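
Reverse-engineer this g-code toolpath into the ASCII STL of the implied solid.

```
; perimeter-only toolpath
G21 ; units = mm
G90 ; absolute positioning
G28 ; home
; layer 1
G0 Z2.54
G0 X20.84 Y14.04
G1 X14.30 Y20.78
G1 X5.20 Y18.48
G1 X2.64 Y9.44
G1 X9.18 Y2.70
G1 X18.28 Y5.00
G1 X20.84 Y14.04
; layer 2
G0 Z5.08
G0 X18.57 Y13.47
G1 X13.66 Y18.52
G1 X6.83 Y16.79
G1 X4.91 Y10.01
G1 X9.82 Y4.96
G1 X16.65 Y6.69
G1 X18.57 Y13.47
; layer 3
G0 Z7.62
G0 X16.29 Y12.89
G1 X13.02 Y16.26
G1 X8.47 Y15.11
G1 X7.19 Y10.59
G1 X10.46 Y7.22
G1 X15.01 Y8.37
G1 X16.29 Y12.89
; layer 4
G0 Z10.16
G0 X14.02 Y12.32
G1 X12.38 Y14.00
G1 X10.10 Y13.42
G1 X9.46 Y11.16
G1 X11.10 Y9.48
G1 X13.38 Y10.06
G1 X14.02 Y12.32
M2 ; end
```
solid part
  facet normal 0.0000 0.0000 -1.0000
    outer loop
      vertex 3.56 20.16 0.00
      vertex 14.94 23.04 0.00
      vertex 23.12 14.62 0.00
    endloop
  endfacet
  facet normal 0.0000 0.0000 -1.0000
    outer loop
      vertex 0.36 8.86 0.00
      vertex 3.56 20.16 0.00
      vertex 23.12 14.62 0.00
    endloop
  endfacet
  facet normal 0.0000 0.0000 -1.0000
    outer loop
      vertex 8.54 0.44 0.00
      vertex 0.36 8.86 0.00
      vertex 23.12 14.62 0.00
    endloop
  endfacet
  facet normal 0.0000 0.0000 -1.0000
    outer loop
      vertex 19.92 3.32 0.00
      vertex 8.54 0.44 0.00
      vertex 23.12 14.62 0.00
    endloop
  endfacet
  facet normal 0.5599 0.5439 0.6250
    outer loop
      vertex 23.12 14.62 0.00
      vertex 14.94 23.04 0.00
      vertex 11.74 11.74 12.70
    endloop
  endfacet
  facet normal -0.1915 0.7567 0.6251
    outer loop
      vertex 14.94 23.04 0.00
      vertex 3.56 20.16 0.00
      vertex 11.74 11.74 12.70
    endloop
  endfacet
  facet normal -0.7512 0.2127 0.6249
    outer loop
      vertex 3.56 20.16 0.00
      vertex 0.36 8.86 0.00
      vertex 11.74 11.74 12.70
    endloop
  endfacet
  facet normal -0.5599 -0.5439 0.6250
    outer loop
      vertex 0.36 8.86 0.00
      vertex 8.54 0.44 0.00
      vertex 11.74 11.74 12.70
    endloop
  endfacet
  facet normal 0.1915 -0.7567 0.6251
    outer loop
      vertex 8.54 0.44 0.00
      vertex 19.92 3.32 0.00
      vertex 11.74 11.74 12.70
    endloop
  endfacet
  facet normal 0.7512 -0.2127 0.6249
    outer loop
      vertex 19.92 3.32 0.00
      vertex 23.12 14.62 0.00
      vertex 11.74 11.74 12.70
    endloop
  endfacet
endsolid part

The G0 Z moves step by Δz≈2.54 mm. The G1 loops shrink linearly with z, so the solid tapers from its base footprint up to z≈12.7. Closing with a flat bottom cap and the tapered top and triangulating gives 10 facets — a regular 6-sided pyramid, base circumscribed radius ≈ 11.7 mm, apex at z ≈ 12.7 mm.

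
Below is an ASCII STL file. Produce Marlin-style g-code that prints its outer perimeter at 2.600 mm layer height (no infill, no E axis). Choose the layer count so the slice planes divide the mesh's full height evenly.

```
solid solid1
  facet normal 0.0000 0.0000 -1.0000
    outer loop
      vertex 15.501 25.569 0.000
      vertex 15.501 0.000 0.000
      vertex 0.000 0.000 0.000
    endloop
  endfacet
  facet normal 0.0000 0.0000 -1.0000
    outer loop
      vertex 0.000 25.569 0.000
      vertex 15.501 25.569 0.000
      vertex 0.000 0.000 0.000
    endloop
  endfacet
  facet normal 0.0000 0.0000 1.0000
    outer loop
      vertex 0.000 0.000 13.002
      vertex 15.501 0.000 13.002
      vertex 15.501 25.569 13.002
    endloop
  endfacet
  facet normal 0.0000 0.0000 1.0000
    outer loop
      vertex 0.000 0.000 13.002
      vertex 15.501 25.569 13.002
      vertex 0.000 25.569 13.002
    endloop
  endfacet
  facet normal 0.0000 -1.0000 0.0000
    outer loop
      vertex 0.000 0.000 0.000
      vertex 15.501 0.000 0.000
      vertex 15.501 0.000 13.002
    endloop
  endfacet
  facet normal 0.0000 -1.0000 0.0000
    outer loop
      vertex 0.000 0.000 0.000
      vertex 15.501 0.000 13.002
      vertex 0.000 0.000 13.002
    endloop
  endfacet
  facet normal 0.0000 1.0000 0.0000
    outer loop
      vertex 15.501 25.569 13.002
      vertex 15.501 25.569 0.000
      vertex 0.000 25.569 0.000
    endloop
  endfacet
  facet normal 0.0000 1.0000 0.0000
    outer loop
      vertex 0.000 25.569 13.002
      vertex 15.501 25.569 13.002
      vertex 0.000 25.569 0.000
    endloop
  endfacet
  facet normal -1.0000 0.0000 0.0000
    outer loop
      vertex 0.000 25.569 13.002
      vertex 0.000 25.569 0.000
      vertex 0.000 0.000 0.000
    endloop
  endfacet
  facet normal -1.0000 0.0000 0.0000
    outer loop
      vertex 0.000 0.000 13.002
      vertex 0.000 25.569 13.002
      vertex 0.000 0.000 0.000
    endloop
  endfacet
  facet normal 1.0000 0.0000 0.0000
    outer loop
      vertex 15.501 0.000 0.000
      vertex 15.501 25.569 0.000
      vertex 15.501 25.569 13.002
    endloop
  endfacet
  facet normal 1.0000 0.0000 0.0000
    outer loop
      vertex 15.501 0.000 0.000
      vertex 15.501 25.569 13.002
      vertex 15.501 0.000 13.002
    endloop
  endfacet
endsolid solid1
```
; perimeter-only toolpath
G21 ; units = mm
G90 ; absolute positioning
G28 ; home
; layer 1
G0 Z2.600
G0 X0.000 Y0.000
G1 X15.501 Y0.000
G1 X15.501 Y25.569
G1 X0.000 Y25.569
G1 X0.000 Y0.000
; layer 2
G0 Z5.201
G0 X0.000 Y0.000
G1 X15.501 Y0.000
G1 X15.501 Y25.569
G1 X0.000 Y25.569
G1 X0.000 Y0.000
; layer 3
G0 Z7.801
G0 X0.000 Y0.000
G1 X15.501 Y0.000
G1 X15.501 Y25.569
G1 X0.000 Y25.569
G1 X0.000 Y0.000
; layer 4
G0 Z10.402
G0 X0.000 Y0.000
G1 X15.501 Y0.000
G1 X15.501 Y25.569
G1 X0.000 Y25.569
G1 X0.000 Y0.000
; layer 5
G0 Z13.002
G0 X0.000 Y0.000
G1 X15.501 Y0.000
G1 X15.501 Y25.569
G1 X0.000 Y25.569
G1 X0.000 Y0.000
M2 ; end

The solid is a rectangular box, roughly 15.5 × 25.6 mm footprint and 13 mm tall. Slicing at Δz = 2.600 mm — 5 equal slices spanning the solid's height, so layer i sits at z = i·h/5 — gives 5 non-empty perimeters. Each is a 4-segment closed polygon; G0 lifts to the layer z and rapids to the start vertex, then G1 traces the edges.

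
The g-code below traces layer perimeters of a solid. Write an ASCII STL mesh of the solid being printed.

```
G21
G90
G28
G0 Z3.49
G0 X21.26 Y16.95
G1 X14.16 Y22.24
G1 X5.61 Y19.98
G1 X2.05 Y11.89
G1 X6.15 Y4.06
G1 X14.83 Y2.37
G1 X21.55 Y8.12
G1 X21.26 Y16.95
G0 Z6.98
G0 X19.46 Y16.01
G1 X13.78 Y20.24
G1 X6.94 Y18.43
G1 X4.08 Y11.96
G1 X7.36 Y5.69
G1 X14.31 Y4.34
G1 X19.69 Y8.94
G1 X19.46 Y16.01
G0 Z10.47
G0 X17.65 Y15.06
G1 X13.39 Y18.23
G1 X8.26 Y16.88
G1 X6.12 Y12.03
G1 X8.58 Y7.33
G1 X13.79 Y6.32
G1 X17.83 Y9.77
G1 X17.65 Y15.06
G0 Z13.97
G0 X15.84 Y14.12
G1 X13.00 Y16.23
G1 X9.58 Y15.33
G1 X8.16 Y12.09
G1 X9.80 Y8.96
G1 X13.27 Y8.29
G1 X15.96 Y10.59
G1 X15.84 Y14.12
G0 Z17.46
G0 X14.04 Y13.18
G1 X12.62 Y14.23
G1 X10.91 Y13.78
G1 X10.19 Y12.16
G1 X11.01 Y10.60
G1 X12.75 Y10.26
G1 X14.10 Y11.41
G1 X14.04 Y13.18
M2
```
solid part
  facet normal 0.0000 0.0000 -1.0000
    outer loop
      vertex 4.29 21.53 0.00
      vertex 14.55 24.24 0.00
      vertex 23.07 17.90 0.00
    endloop
  endfacet
  facet normal 0.0000 0.0000 -1.0000
    outer loop
      vertex 0.01 11.82 0.00
      vertex 4.29 21.53 0.00
      vertex 23.07 17.90 0.00
    endloop
  endfacet
  facet normal 0.0000 0.0000 -1.0000
    outer loop
      vertex 4.93 2.42 0.00
      vertex 0.01 11.82 0.00
      vertex 23.07 17.90 0.00
    endloop
  endfacet
  facet normal 0.0000 0.0000 -1.0000
    outer loop
      vertex 15.35 0.40 0.00
      vertex 4.93 2.42 0.00
      vertex 23.07 17.90 0.00
    endloop
  endfacet
  facet normal 0.0000 0.0000 -1.0000
    outer loop
      vertex 23.42 7.30 0.00
      vertex 15.35 0.40 0.00
      vertex 23.07 17.90 0.00
    endloop
  endfacet
  facet normal 0.5283 0.7100 0.4655
    outer loop
      vertex 23.07 17.90 0.00
      vertex 14.55 24.24 0.00
      vertex 12.23 12.23 20.95
    endloop
  endfacet
  facet normal -0.2260 0.8557 0.4655
    outer loop
      vertex 14.55 24.24 0.00
      vertex 4.29 21.53 0.00
      vertex 12.23 12.23 20.95
    endloop
  endfacet
  facet normal -0.8099 0.3570 0.4654
    outer loop
      vertex 4.29 21.53 0.00
      vertex 0.01 11.82 0.00
      vertex 12.23 12.23 20.95
    endloop
  endfacet
  facet normal -0.7842 -0.4104 0.4654
    outer loop
      vertex 0.01 11.82 0.00
      vertex 4.93 2.42 0.00
      vertex 12.23 12.23 20.95
    endloop
  endfacet
  facet normal -0.1684 -0.8689 0.4655
    outer loop
      vertex 4.93 2.42 0.00
      vertex 15.35 0.40 0.00
      vertex 12.23 12.23 20.95
    endloop
  endfacet
  facet normal 0.5752 -0.6727 0.4655
    outer loop
      vertex 15.35 0.40 0.00
      vertex 23.42 7.30 0.00
      vertex 12.23 12.23 20.95
    endloop
  endfacet
  facet normal 0.8845 0.0292 0.4656
    outer loop
      vertex 23.42 7.30 0.00
      vertex 23.07 17.90 0.00
      vertex 12.23 12.23 20.95
    endloop
  endfacet
endsolid part

The G0 Z moves step by Δz≈3.49 mm. The G1 loops shrink linearly with z, so the solid tapers from its base footprint up to z≈20.9. Closing with a flat bottom cap and the tapered top and triangulating gives 12 facets — a regular 7-sided pyramid, base circumscribed radius ≈ 12.2 mm, apex at z ≈ 20.9 mm.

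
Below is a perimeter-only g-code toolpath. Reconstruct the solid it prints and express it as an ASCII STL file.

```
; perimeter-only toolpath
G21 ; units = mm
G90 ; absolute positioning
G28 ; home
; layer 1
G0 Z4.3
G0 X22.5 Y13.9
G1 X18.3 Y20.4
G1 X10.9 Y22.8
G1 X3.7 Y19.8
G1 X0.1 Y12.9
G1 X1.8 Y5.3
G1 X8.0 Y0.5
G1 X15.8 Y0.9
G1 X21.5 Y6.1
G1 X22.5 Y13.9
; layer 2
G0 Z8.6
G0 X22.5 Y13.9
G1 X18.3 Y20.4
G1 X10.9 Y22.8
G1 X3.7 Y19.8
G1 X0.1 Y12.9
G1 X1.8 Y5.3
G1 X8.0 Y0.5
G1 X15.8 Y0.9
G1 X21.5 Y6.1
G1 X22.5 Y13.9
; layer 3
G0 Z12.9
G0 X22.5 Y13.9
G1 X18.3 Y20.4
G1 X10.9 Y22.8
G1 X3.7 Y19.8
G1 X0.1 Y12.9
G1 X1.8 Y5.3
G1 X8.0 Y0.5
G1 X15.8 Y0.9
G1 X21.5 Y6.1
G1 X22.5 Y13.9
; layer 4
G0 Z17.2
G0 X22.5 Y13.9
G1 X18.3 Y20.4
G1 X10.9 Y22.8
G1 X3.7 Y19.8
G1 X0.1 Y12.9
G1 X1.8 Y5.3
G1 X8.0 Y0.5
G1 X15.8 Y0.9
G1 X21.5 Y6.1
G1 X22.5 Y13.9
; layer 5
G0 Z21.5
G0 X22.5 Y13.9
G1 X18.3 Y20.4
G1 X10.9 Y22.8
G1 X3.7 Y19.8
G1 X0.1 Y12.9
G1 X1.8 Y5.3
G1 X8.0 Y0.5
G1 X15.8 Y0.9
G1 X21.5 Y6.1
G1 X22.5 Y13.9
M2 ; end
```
solid part
  facet normal 0.0000 0.0000 -1.0000
    outer loop
      vertex 10.9 22.8 0.0
      vertex 18.3 20.4 0.0
      vertex 22.5 13.9 0.0
    endloop
  endfacet
  facet normal 0.0000 0.0000 -1.0000
    outer loop
      vertex 3.7 19.8 0.0
      vertex 10.9 22.8 0.0
      vertex 22.5 13.9 0.0
    endloop
  endfacet
  facet normal 0.0000 0.0000 -1.0000
    outer loop
      vertex 0.1 12.9 0.0
      vertex 3.7 19.8 0.0
      vertex 22.5 13.9 0.0
    endloop
  endfacet
  facet normal 0.0000 0.0000 -1.0000
    outer loop
      vertex 1.8 5.3 0.0
      vertex 0.1 12.9 0.0
      vertex 22.5 13.9 0.0
    endloop
  endfacet
  facet normal 0.0000 0.0000 -1.0000
    outer loop
      vertex 8.0 0.5 0.0
      vertex 1.8 5.3 0.0
      vertex 22.5 13.9 0.0
    endloop
  endfacet
  facet normal 0.0000 0.0000 -1.0000
    outer loop
      vertex 15.8 0.9 0.0
      vertex 8.0 0.5 0.0
      vertex 22.5 13.9 0.0
    endloop
  endfacet
  facet normal 0.0000 0.0000 -1.0000
    outer loop
      vertex 21.5 6.1 0.0
      vertex 15.8 0.9 0.0
      vertex 22.5 13.9 0.0
    endloop
  endfacet
  facet normal 0.0000 0.0000 1.0000
    outer loop
      vertex 22.5 13.9 21.5
      vertex 18.3 20.4 21.5
      vertex 10.9 22.8 21.5
    endloop
  endfacet
  facet normal 0.0000 0.0000 1.0000
    outer loop
      vertex 22.5 13.9 21.5
      vertex 10.9 22.8 21.5
      vertex 3.7 19.8 21.5
    endloop
  endfacet
  facet normal 0.0000 0.0000 1.0000
    outer loop
      vertex 22.5 13.9 21.5
      vertex 3.7 19.8 21.5
      vertex 0.1 12.9 21.5
    endloop
  endfacet
  facet normal 0.0000 0.0000 1.0000
    outer loop
      vertex 22.5 13.9 21.5
      vertex 0.1 12.9 21.5
      vertex 1.8 5.3 21.5
    endloop
  endfacet
  facet normal 0.0000 0.0000 1.0000
    outer loop
      vertex 22.5 13.9 21.5
      vertex 1.8 5.3 21.5
      vertex 8.0 0.5 21.5
    endloop
  endfacet
  facet normal 0.0000 0.0000 1.0000
    outer loop
      vertex 22.5 13.9 21.5
      vertex 8.0 0.5 21.5
      vertex 15.8 0.9 21.5
    endloop
  endfacet
  facet normal 0.0000 0.0000 1.0000
    outer loop
      vertex 22.5 13.9 21.5
      vertex 15.8 0.9 21.5
      vertex 21.5 6.1 21.5
    endloop
  endfacet
  facet normal 0.8399 0.5427 0.0000
    outer loop
      vertex 22.5 13.9 0.0
      vertex 18.3 20.4 0.0
      vertex 18.3 20.4 21.5
    endloop
  endfacet
  facet normal 0.8399 0.5427 0.0000
    outer loop
      vertex 22.5 13.9 0.0
      vertex 18.3 20.4 21.5
      vertex 22.5 13.9 21.5
    endloop
  endfacet
  facet normal 0.3085 0.9512 0.0000
    outer loop
      vertex 18.3 20.4 0.0
      vertex 10.9 22.8 0.0
      vertex 10.9 22.8 21.5
    endloop
  endfacet
  facet normal 0.3085 0.9512 0.0000
    outer loop
      vertex 18.3 20.4 0.0
      vertex 10.9 22.8 21.5
      vertex 18.3 20.4 21.5
    endloop
  endfacet
  facet normal -0.3846 0.9231 0.0000
    outer loop
      vertex 10.9 22.8 0.0
      vertex 3.7 19.8 0.0
      vertex 3.7 19.8 21.5
    endloop
  endfacet
  facet normal -0.3846 0.9231 0.0000
    outer loop
      vertex 10.9 22.8 0.0
      vertex 3.7 19.8 21.5
      vertex 10.9 22.8 21.5
    endloop
  endfacet
  facet normal -0.8866 0.4626 0.0000
    outer loop
      vertex 3.7 19.8 0.0
      vertex 0.1 12.9 0.0
      vertex 0.1 12.9 21.5
    endloop
  endfacet
  facet normal -0.8866 0.4626 0.0000
    outer loop
      vertex 3.7 19.8 0.0
      vertex 0.1 12.9 21.5
      vertex 3.7 19.8 21.5
    endloop
  endfacet
  facet normal -0.9759 -0.2183 0.0000
    outer loop
      vertex 0.1 12.9 0.0
      vertex 1.8 5.3 0.0
      vertex 1.8 5.3 21.5
    endloop
  endfacet
  facet normal -0.9759 -0.2183 0.0000
    outer loop
      vertex 0.1 12.9 0.0
      vertex 1.8 5.3 21.5
      vertex 0.1 12.9 21.5
    endloop
  endfacet
  facet normal -0.6122 -0.7907 0.0000
    outer loop
      vertex 1.8 5.3 0.0
      vertex 8.0 0.5 0.0
      vertex 8.0 0.5 21.5
    endloop
  endfacet
  facet normal -0.6122 -0.7907 0.0000
    outer loop
      vertex 1.8 5.3 0.0
      vertex 8.0 0.5 21.5
      vertex 1.8 5.3 21.5
    endloop
  endfacet
  facet normal 0.0512 -0.9987 0.0000
    outer loop
      vertex 8.0 0.5 0.0
      vertex 15.8 0.9 0.0
      vertex 15.8 0.9 21.5
    endloop
  endfacet
  facet normal 0.0512 -0.9987 0.0000
    outer loop
      vertex 8.0 0.5 0.0
      vertex 15.8 0.9 21.5
      vertex 8.0 0.5 21.5
    endloop
  endfacet
  facet normal 0.6740 -0.7388 0.0000
    outer loop
      vertex 15.8 0.9 0.0
      vertex 21.5 6.1 0.0
      vertex 21.5 6.1 21.5
    endloop
  endfacet
  facet normal 0.6740 -0.7388 0.0000
    outer loop
      vertex 15.8 0.9 0.0
      vertex 21.5 6.1 21.5
      vertex 15.8 0.9 21.5
    endloop
  endfacet
  facet normal 0.9919 -0.1272 0.0000
    outer loop
      vertex 21.5 6.1 0.0
      vertex 22.5 13.9 0.0
      vertex 22.5 13.9 21.5
    endloop
  endfacet
  facet normal 0.9919 -0.1272 0.0000
    outer loop
      vertex 21.5 6.1 0.0
      vertex 22.5 13.9 21.5
      vertex 21.5 6.1 21.5
    endloop
  endfacet
endsolid part

The G0 Z moves step by Δz≈4.3 mm. Every layer's G1 loop is the same polygon, so the solid is a straight extrusion of it from z=0 to z≈21.5. Closing with flat bottom and top caps and triangulating gives 32 facets — a regular 9-sided prism (a cylinder approximated with 9 flat sides), circumscribed radius ≈ 11.4 mm, height ≈ 21.5 mm.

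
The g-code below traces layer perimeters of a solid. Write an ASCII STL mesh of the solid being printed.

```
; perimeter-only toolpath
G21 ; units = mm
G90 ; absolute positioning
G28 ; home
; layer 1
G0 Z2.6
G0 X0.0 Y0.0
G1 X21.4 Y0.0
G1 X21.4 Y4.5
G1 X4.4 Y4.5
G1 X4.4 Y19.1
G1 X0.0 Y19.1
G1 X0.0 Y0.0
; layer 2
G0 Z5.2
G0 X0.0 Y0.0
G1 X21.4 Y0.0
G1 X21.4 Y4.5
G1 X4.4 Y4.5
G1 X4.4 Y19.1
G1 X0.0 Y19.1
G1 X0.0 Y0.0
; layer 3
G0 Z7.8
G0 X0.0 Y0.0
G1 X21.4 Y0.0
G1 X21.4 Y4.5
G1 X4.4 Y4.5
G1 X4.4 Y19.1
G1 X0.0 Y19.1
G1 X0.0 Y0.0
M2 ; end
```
solid part
  facet normal 0.0000 0.0000 -1.0000
    outer loop
      vertex 21.4 4.5 0.0
      vertex 21.4 0.0 0.0
      vertex 0.0 0.0 0.0
    endloop
  endfacet
  facet normal 0.0000 0.0000 -1.0000
    outer loop
      vertex 4.4 4.5 0.0
      vertex 21.4 4.5 0.0
      vertex 0.0 0.0 0.0
    endloop
  endfacet
  facet normal 0.0000 0.0000 -1.0000
    outer loop
      vertex 4.4 19.1 0.0
      vertex 4.4 4.5 0.0
      vertex 0.0 0.0 0.0
    endloop
  endfacet
  facet normal 0.0000 0.0000 -1.0000
    outer loop
      vertex 0.0 19.1 0.0
      vertex 4.4 19.1 0.0
      vertex 0.0 0.0 0.0
    endloop
  endfacet
  facet normal 0.0000 0.0000 1.0000
    outer loop
      vertex 0.0 0.0 7.8
      vertex 21.4 0.0 7.8
      vertex 21.4 4.5 7.8
    endloop
  endfacet
  facet normal 0.0000 0.0000 1.0000
    outer loop
      vertex 0.0 0.0 7.8
      vertex 21.4 4.5 7.8
      vertex 4.4 4.5 7.8
    endloop
  endfacet
  facet normal 0.0000 0.0000 1.0000
    outer loop
      vertex 0.0 0.0 7.8
      vertex 4.4 4.5 7.8
      vertex 4.4 19.1 7.8
    endloop
  endfacet
  facet normal 0.0000 0.0000 1.0000
    outer loop
      vertex 0.0 0.0 7.8
      vertex 4.4 19.1 7.8
      vertex 0.0 19.1 7.8
    endloop
  endfacet
  facet normal 0.0000 -1.0000 0.0000
    outer loop
      vertex 0.0 0.0 0.0
      vertex 21.4 0.0 0.0
      vertex 21.4 0.0 7.8
    endloop
  endfacet
  facet normal 0.0000 -1.0000 0.0000
    outer loop
      vertex 0.0 0.0 0.0
      vertex 21.4 0.0 7.8
      vertex 0.0 0.0 7.8
    endloop
  endfacet
  facet normal 1.0000 0.0000 0.0000
    outer loop
      vertex 21.4 0.0 0.0
      vertex 21.4 4.5 0.0
      vertex 21.4 4.5 7.8
    endloop
  endfacet
  facet normal 1.0000 0.0000 0.0000
    outer loop
      vertex 21.4 0.0 0.0
      vertex 21.4 4.5 7.8
      vertex 21.4 0.0 7.8
    endloop
  endfacet
  facet normal 0.0000 1.0000 0.0000
    outer loop
      vertex 21.4 4.5 0.0
      vertex 4.4 4.5 0.0
      vertex 4.4 4.5 7.8
    endloop
  endfacet
  facet normal 0.0000 1.0000 0.0000
    outer loop
      vertex 21.4 4.5 0.0
      vertex 4.4 4.5 7.8
      vertex 21.4 4.5 7.8
    endloop
  endfacet
  facet normal 1.0000 0.0000 0.0000
    outer loop
      vertex 4.4 4.5 0.0
      vertex 4.4 19.1 0.0
      vertex 4.4 19.1 7.8
    endloop
  endfacet
  facet normal 1.0000 0.0000 0.0000
    outer loop
      vertex 4.4 4.5 0.0
      vertex 4.4 19.1 7.8
      vertex 4.4 4.5 7.8
    endloop
  endfacet
  facet normal 0.0000 1.0000 0.0000
    outer loop
      vertex 4.4 19.1 0.0
      vertex 0.0 19.1 0.0
      vertex 0.0 19.1 7.8
    endloop
  endfacet
  facet normal 0.0000 1.0000 0.0000
    outer loop
      vertex 4.4 19.1 0.0
      vertex 0.0 19.1 7.8
      vertex 4.4 19.1 7.8
    endloop
  endfacet
  facet normal -1.0000 0.0000 0.0000
    outer loop
      vertex 0.0 19.1 0.0
      vertex 0.0 0.0 0.0
      vertex 0.0 0.0 7.8
    endloop
  endfacet
  facet normal -1.0000 0.0000 0.0000
    outer loop
      vertex 0.0 19.1 0.0
      vertex 0.0 0.0 7.8
      vertex 0.0 19.1 7.8
    endloop
  endfacet
endsolid part

The G0 Z moves step by Δz≈2.6 mm. Every layer's G1 loop is the same polygon, so the solid is a straight extrusion of it from z=0 to z≈7.8. Closing with flat bottom and top caps and triangulating gives 20 facets — an L-shaped prism: outer 21.4 × 19.1 mm, arm thicknesses ≈ 4.5 mm (horizontal) and 4.4 mm (vertical), extruded 7.8 mm in z.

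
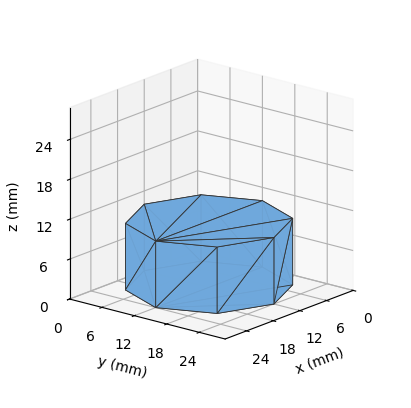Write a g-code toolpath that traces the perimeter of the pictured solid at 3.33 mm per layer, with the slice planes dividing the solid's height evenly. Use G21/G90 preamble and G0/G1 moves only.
Reading the render: the shape is a regular 8-sided prism (a cylinder approximated with 8 flat sides), circumscribed radius ≈ 12 mm, height ≈ 10 mm (dimensions read to the nearest mm from the axis ticks). For the g-code, the solid's height is divided into equal slices at the stated Δz and each level perimeter traced with G1 moves after a G0 lift.

; perimeter-only toolpath
G21 ; units = mm
G90 ; absolute positioning
G28 ; home
; layer 1
G0 Z3.33
G0 X24.00 Y12.00
G1 X20.49 Y20.49
G1 X12.00 Y24.00
G1 X3.51 Y20.49
G1 X0.00 Y12.00
G1 X3.51 Y3.51
G1 X12.00 Y0.00
G1 X20.49 Y3.51
G1 X24.00 Y12.00
; layer 2
G0 Z6.67
G0 X24.00 Y12.00
G1 X20.49 Y20.49
G1 X12.00 Y24.00
G1 X3.51 Y20.49
G1 X0.00 Y12.00
G1 X3.51 Y3.51
G1 X12.00 Y0.00
G1 X20.49 Y3.51
G1 X24.00 Y12.00
; layer 3
G0 Z10.00
G0 X24.00 Y12.00
G1 X20.49 Y20.49
G1 X12.00 Y24.00
G1 X3.51 Y20.49
G1 X0.00 Y12.00
G1 X3.51 Y3.51
G1 X12.00 Y0.00
G1 X20.49 Y3.51
G1 X24.00 Y12.00
M2 ; end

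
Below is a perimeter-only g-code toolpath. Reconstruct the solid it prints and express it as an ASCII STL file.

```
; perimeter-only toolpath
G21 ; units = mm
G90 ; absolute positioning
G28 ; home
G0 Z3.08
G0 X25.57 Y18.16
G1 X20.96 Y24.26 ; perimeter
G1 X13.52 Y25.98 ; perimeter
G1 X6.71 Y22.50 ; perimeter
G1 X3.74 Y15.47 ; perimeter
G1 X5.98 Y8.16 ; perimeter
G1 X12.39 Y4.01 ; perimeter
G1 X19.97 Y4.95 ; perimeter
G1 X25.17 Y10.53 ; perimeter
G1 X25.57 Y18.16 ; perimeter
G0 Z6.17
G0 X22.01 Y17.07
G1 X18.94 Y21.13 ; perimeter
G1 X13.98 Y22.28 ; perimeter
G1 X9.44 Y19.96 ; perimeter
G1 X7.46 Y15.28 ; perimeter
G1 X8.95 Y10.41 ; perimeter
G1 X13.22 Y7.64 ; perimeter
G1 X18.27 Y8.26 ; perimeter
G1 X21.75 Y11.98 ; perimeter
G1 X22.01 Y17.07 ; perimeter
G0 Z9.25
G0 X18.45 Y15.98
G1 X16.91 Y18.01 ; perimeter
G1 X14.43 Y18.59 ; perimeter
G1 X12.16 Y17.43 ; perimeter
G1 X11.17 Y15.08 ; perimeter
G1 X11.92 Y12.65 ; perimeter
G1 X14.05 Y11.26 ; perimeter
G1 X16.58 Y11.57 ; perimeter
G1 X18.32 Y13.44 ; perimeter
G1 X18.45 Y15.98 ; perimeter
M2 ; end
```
solid part
  facet normal 0.0000 0.0000 -1.0000
    outer loop
      vertex 13.06 29.67 0.00
      vertex 22.99 27.38 0.00
      vertex 29.13 19.25 0.00
    endloop
  endfacet
  facet normal 0.0000 0.0000 -1.0000
    outer loop
      vertex 3.99 25.04 0.00
      vertex 13.06 29.67 0.00
      vertex 29.13 19.25 0.00
    endloop
  endfacet
  facet normal 0.0000 0.0000 -1.0000
    outer loop
      vertex 0.02 15.66 0.00
      vertex 3.99 25.04 0.00
      vertex 29.13 19.25 0.00
    endloop
  endfacet
  facet normal 0.0000 0.0000 -1.0000
    outer loop
      vertex 3.01 5.92 0.00
      vertex 0.02 15.66 0.00
      vertex 29.13 19.25 0.00
    endloop
  endfacet
  facet normal 0.0000 0.0000 -1.0000
    outer loop
      vertex 11.55 0.38 0.00
      vertex 3.01 5.92 0.00
      vertex 29.13 19.25 0.00
    endloop
  endfacet
  facet normal 0.0000 0.0000 -1.0000
    outer loop
      vertex 21.66 1.63 0.00
      vertex 11.55 0.38 0.00
      vertex 29.13 19.25 0.00
    endloop
  endfacet
  facet normal 0.0000 0.0000 -1.0000
    outer loop
      vertex 28.60 9.08 0.00
      vertex 21.66 1.63 0.00
      vertex 29.13 19.25 0.00
    endloop
  endfacet
  facet normal 0.5278 0.3986 0.7500
    outer loop
      vertex 29.13 19.25 0.00
      vertex 22.99 27.38 0.00
      vertex 14.89 14.89 12.34
    endloop
  endfacet
  facet normal 0.1486 0.6446 0.7500
    outer loop
      vertex 22.99 27.38 0.00
      vertex 13.06 29.67 0.00
      vertex 14.89 14.89 12.34
    endloop
  endfacet
  facet normal -0.3007 0.5890 0.7501
    outer loop
      vertex 13.06 29.67 0.00
      vertex 3.99 25.04 0.00
      vertex 14.89 14.89 12.34
    endloop
  endfacet
  facet normal -0.6091 0.2578 0.7500
    outer loop
      vertex 3.99 25.04 0.00
      vertex 0.02 15.66 0.00
      vertex 14.89 14.89 12.34
    endloop
  endfacet
  facet normal -0.6324 -0.1941 0.7499
    outer loop
      vertex 0.02 15.66 0.00
      vertex 3.01 5.92 0.00
      vertex 14.89 14.89 12.34
    endloop
  endfacet
  facet normal -0.3600 -0.5549 0.7500
    outer loop
      vertex 3.01 5.92 0.00
      vertex 11.55 0.38 0.00
      vertex 14.89 14.89 12.34
    endloop
  endfacet
  facet normal 0.0812 -0.6565 0.7500
    outer loop
      vertex 11.55 0.38 0.00
      vertex 21.66 1.63 0.00
      vertex 14.89 14.89 12.34
    endloop
  endfacet
  facet normal 0.4840 -0.4509 0.7500
    outer loop
      vertex 21.66 1.63 0.00
      vertex 28.60 9.08 0.00
      vertex 14.89 14.89 12.34
    endloop
  endfacet
  facet normal 0.6605 -0.0344 0.7500
    outer loop
      vertex 28.60 9.08 0.00
      vertex 29.13 19.25 0.00
      vertex 14.89 14.89 12.34
    endloop
  endfacet
endsolid part

The G0 Z moves step by Δz≈3.08 mm. The G1 loops shrink linearly with z, so the solid tapers from its base footprint up to z≈12.3. Closing with a flat bottom cap and the tapered top and triangulating gives 16 facets — a regular 9-sided pyramid, base circumscribed radius ≈ 14.9 mm, apex at z ≈ 12.3 mm.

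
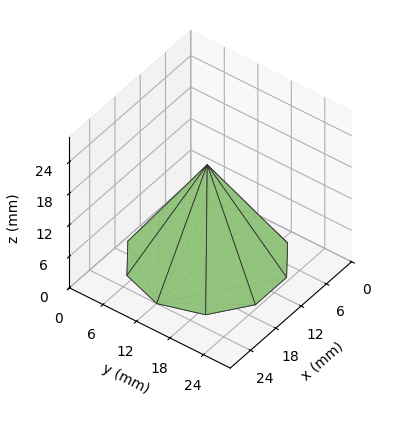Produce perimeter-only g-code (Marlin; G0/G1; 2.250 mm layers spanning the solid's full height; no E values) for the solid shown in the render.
Reading the render: the shape is a regular 10-sided pyramid, base circumscribed radius ≈ 12 mm, apex at z ≈ 18 mm (dimensions read to the nearest mm from the axis ticks). For the g-code, the solid's height is divided into equal slices at the stated Δz and each level perimeter traced with G1 moves after a G0 lift.

; perimeter-only toolpath
G21 ; units = mm
G90 ; absolute positioning
G28 ; home
; layer 1
G0 Z2.250
G0 X22.500 Y12.000
G1 X20.494 Y18.171
G1 X15.245 Y21.986
G1 X8.755 Y21.986
G1 X3.505 Y18.171
G1 X1.500 Y12.000
G1 X3.505 Y5.829
G1 X8.755 Y2.014
G1 X15.245 Y2.014
G1 X20.494 Y5.829
G1 X22.500 Y12.000
; layer 2
G0 Z4.500
G0 X21.000 Y12.000
G1 X19.281 Y17.290
G1 X14.781 Y20.560
G1 X9.219 Y20.560
G1 X4.719 Y17.290
G1 X3.000 Y12.000
G1 X4.719 Y6.710
G1 X9.219 Y3.440
G1 X14.781 Y3.440
G1 X19.281 Y6.710
G1 X21.000 Y12.000
; layer 3
G0 Z6.750
G0 X19.500 Y12.000
G1 X18.067 Y16.408
G1 X14.318 Y19.133
G1 X9.683 Y19.133
G1 X5.933 Y16.408
G1 X4.500 Y12.000
G1 X5.933 Y7.592
G1 X9.683 Y4.867
G1 X14.318 Y4.867
G1 X18.067 Y7.592
G1 X19.500 Y12.000
; layer 4
G0 Z9.000
G0 X18.000 Y12.000
G1 X16.854 Y15.527
G1 X13.854 Y17.706
G1 X10.146 Y17.706
G1 X7.146 Y15.527
G1 X6.000 Y12.000
G1 X7.146 Y8.473
G1 X10.146 Y6.293
G1 X13.854 Y6.293
G1 X16.854 Y8.473
G1 X18.000 Y12.000
; layer 5
G0 Z11.250
G0 X16.500 Y12.000
G1 X15.640 Y14.645
G1 X13.390 Y16.280
G1 X10.610 Y16.280
G1 X8.360 Y14.645
G1 X7.500 Y12.000
G1 X8.360 Y9.355
G1 X10.610 Y7.720
G1 X13.390 Y7.720
G1 X15.640 Y9.355
G1 X16.500 Y12.000
; layer 6
G0 Z13.500
G0 X15.000 Y12.000
G1 X14.427 Y13.763
G1 X12.927 Y14.853
G1 X11.073 Y14.853
G1 X9.573 Y13.763
G1 X9.000 Y12.000
G1 X9.573 Y10.237
G1 X11.073 Y9.147
G1 X12.927 Y9.147
G1 X14.427 Y10.237
G1 X15.000 Y12.000
; layer 7
G0 Z15.750
G0 X13.500 Y12.000
G1 X13.213 Y12.882
G1 X12.463 Y13.427
G1 X11.537 Y13.427
G1 X10.787 Y12.882
G1 X10.500 Y12.000
G1 X10.787 Y11.118
G1 X11.537 Y10.573
G1 X12.463 Y10.573
G1 X13.213 Y11.118
G1 X13.500 Y12.000
M2 ; end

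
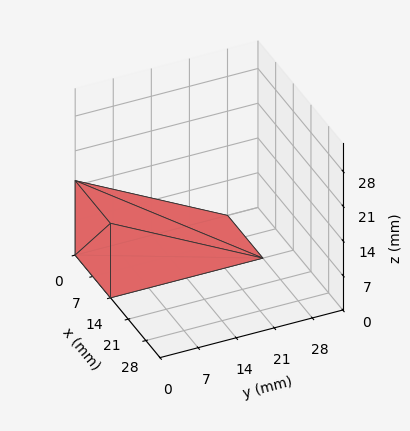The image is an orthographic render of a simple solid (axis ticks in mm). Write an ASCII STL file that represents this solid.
Reading the render: the shape is a wedge (ramp): 14 × 28 mm base, rising to 15 mm along the y=0 edge and sloping linearly to z=0 at y=28 (dimensions read to the nearest mm from the axis ticks). For the STL, each face is triangulated and given an outward normal.

solid part
  facet normal 0.0000 0.0000 -1.0000
    outer loop
      vertex 14.00 28.00 0.00
      vertex 14.00 0.00 0.00
      vertex 0.00 0.00 0.00
    endloop
  endfacet
  facet normal 0.0000 0.0000 -1.0000
    outer loop
      vertex 0.00 28.00 0.00
      vertex 14.00 28.00 0.00
      vertex 0.00 0.00 0.00
    endloop
  endfacet
  facet normal 0.0000 -1.0000 0.0000
    outer loop
      vertex 0.00 0.00 0.00
      vertex 14.00 0.00 0.00
      vertex 14.00 0.00 15.00
    endloop
  endfacet
  facet normal 0.0000 -1.0000 0.0000
    outer loop
      vertex 0.00 0.00 0.00
      vertex 14.00 0.00 15.00
      vertex 0.00 0.00 15.00
    endloop
  endfacet
  facet normal 0.0000 0.4722 0.8815
    outer loop
      vertex 0.00 0.00 15.00
      vertex 14.00 0.00 15.00
      vertex 14.00 28.00 0.00
    endloop
  endfacet
  facet normal 0.0000 0.4722 0.8815
    outer loop
      vertex 0.00 0.00 15.00
      vertex 14.00 28.00 0.00
      vertex 0.00 28.00 0.00
    endloop
  endfacet
  facet normal -1.0000 0.0000 0.0000
    outer loop
      vertex 0.00 0.00 15.00
      vertex 0.00 28.00 0.00
      vertex 0.00 0.00 0.00
    endloop
  endfacet
  facet normal 1.0000 0.0000 0.0000
    outer loop
      vertex 14.00 0.00 0.00
      vertex 14.00 28.00 0.00
      vertex 14.00 0.00 15.00
    endloop
  endfacet
endsolid part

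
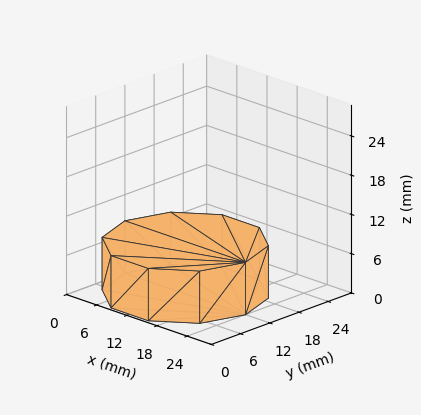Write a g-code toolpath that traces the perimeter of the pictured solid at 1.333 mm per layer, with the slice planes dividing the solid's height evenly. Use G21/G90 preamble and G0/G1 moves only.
Reading the render: the shape is a regular 10-sided prism (a cylinder approximated with 10 flat sides), circumscribed radius ≈ 12 mm, height ≈ 8 mm (dimensions read to the nearest mm from the axis ticks). For the g-code, the solid's height is divided into equal slices at the stated Δz and each level perimeter traced with G1 moves after a G0 lift.

; perimeter-only toolpath
G21 ; units = mm
G90 ; absolute positioning
G28 ; home
; layer 1
G0 Z1.333
G0 X24.000 Y12.000
G1 X21.708 Y19.053
G1 X15.708 Y23.413
G1 X8.292 Y23.413
G1 X2.292 Y19.053
G1 X0.000 Y12.000
G1 X2.292 Y4.947
G1 X8.292 Y0.587
G1 X15.708 Y0.587
G1 X21.708 Y4.947
G1 X24.000 Y12.000
; layer 2
G0 Z2.667
G0 X24.000 Y12.000
G1 X21.708 Y19.053
G1 X15.708 Y23.413
G1 X8.292 Y23.413
G1 X2.292 Y19.053
G1 X0.000 Y12.000
G1 X2.292 Y4.947
G1 X8.292 Y0.587
G1 X15.708 Y0.587
G1 X21.708 Y4.947
G1 X24.000 Y12.000
; layer 3
G0 Z4.000
G0 X24.000 Y12.000
G1 X21.708 Y19.053
G1 X15.708 Y23.413
G1 X8.292 Y23.413
G1 X2.292 Y19.053
G1 X0.000 Y12.000
G1 X2.292 Y4.947
G1 X8.292 Y0.587
G1 X15.708 Y0.587
G1 X21.708 Y4.947
G1 X24.000 Y12.000
; layer 4
G0 Z5.333
G0 X24.000 Y12.000
G1 X21.708 Y19.053
G1 X15.708 Y23.413
G1 X8.292 Y23.413
G1 X2.292 Y19.053
G1 X0.000 Y12.000
G1 X2.292 Y4.947
G1 X8.292 Y0.587
G1 X15.708 Y0.587
G1 X21.708 Y4.947
G1 X24.000 Y12.000
; layer 5
G0 Z6.667
G0 X24.000 Y12.000
G1 X21.708 Y19.053
G1 X15.708 Y23.413
G1 X8.292 Y23.413
G1 X2.292 Y19.053
G1 X0.000 Y12.000
G1 X2.292 Y4.947
G1 X8.292 Y0.587
G1 X15.708 Y0.587
G1 X21.708 Y4.947
G1 X24.000 Y12.000
; layer 6
G0 Z8.000
G0 X24.000 Y12.000
G1 X21.708 Y19.053
G1 X15.708 Y23.413
G1 X8.292 Y23.413
G1 X2.292 Y19.053
G1 X0.000 Y12.000
G1 X2.292 Y4.947
G1 X8.292 Y0.587
G1 X15.708 Y0.587
G1 X21.708 Y4.947
G1 X24.000 Y12.000
M2 ; end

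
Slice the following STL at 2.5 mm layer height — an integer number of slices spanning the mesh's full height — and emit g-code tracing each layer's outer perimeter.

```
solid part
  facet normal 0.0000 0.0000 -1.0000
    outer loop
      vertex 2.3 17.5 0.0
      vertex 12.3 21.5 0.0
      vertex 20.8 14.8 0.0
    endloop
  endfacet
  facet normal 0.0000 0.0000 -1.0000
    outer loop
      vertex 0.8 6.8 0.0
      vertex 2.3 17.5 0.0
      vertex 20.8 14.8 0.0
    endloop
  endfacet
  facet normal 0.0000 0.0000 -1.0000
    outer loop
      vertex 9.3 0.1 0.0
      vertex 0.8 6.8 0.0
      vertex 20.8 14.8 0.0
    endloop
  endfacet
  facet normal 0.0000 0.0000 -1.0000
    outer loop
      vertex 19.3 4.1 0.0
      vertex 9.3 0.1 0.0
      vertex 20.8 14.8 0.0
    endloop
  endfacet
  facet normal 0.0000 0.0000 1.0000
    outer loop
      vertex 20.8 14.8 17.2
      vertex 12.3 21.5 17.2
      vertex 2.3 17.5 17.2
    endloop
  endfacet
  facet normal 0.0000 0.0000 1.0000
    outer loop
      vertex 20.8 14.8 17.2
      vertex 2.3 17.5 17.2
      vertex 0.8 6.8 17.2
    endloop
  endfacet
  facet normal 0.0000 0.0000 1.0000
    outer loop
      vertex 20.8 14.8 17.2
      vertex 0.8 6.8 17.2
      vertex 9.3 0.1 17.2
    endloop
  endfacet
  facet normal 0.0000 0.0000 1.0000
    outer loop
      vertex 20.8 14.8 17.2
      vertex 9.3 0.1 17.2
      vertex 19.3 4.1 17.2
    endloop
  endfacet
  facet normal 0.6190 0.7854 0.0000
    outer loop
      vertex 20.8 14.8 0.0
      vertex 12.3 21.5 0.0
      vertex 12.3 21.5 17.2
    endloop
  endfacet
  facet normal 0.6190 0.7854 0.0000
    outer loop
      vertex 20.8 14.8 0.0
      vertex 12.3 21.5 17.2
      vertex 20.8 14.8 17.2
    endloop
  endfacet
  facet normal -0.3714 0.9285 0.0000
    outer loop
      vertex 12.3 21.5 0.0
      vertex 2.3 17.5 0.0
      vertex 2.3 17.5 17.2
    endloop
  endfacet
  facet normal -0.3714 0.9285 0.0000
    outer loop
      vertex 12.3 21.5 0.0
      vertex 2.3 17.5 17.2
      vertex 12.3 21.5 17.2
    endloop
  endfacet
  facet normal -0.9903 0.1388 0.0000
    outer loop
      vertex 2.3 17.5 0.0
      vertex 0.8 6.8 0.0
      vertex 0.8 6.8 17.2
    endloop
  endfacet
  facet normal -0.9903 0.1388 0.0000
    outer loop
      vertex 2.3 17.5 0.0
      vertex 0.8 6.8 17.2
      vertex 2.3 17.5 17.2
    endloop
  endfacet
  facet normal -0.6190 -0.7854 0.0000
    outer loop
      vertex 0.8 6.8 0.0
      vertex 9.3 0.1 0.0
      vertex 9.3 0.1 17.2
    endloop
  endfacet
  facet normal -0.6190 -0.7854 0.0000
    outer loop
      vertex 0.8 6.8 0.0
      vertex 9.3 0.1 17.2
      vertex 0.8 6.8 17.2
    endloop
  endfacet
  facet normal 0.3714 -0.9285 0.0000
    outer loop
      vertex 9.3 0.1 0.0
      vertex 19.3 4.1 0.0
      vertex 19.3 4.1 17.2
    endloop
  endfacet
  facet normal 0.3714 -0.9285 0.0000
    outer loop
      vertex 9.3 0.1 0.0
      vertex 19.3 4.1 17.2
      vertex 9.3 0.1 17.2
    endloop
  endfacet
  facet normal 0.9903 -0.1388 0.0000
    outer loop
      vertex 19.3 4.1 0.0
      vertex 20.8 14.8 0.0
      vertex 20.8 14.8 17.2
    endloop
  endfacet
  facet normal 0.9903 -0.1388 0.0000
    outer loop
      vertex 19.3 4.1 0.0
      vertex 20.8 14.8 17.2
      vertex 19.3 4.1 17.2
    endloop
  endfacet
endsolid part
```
; perimeter-only toolpath
G21 ; units = mm
G90 ; absolute positioning
G28 ; home
; layer 1
G0 Z2.5
G0 X20.8 Y14.8
G1 X12.3 Y21.5
G1 X2.3 Y17.5
G1 X0.8 Y6.8
G1 X9.3 Y0.1
G1 X19.3 Y4.1
G1 X20.8 Y14.8
; layer 2
G0 Z4.9
G0 X20.8 Y14.8
G1 X12.3 Y21.5
G1 X2.3 Y17.5
G1 X0.8 Y6.8
G1 X9.3 Y0.1
G1 X19.3 Y4.1
G1 X20.8 Y14.8
; layer 3
G0 Z7.4
G0 X20.8 Y14.8
G1 X12.3 Y21.5
G1 X2.3 Y17.5
G1 X0.8 Y6.8
G1 X9.3 Y0.1
G1 X19.3 Y4.1
G1 X20.8 Y14.8
; layer 4
G0 Z9.8
G0 X20.8 Y14.8
G1 X12.3 Y21.5
G1 X2.3 Y17.5
G1 X0.8 Y6.8
G1 X9.3 Y0.1
G1 X19.3 Y4.1
G1 X20.8 Y14.8
; layer 5
G0 Z12.3
G0 X20.8 Y14.8
G1 X12.3 Y21.5
G1 X2.3 Y17.5
G1 X0.8 Y6.8
G1 X9.3 Y0.1
G1 X19.3 Y4.1
G1 X20.8 Y14.8
; layer 6
G0 Z14.7
G0 X20.8 Y14.8
G1 X12.3 Y21.5
G1 X2.3 Y17.5
G1 X0.8 Y6.8
G1 X9.3 Y0.1
G1 X19.3 Y4.1
G1 X20.8 Y14.8
; layer 7
G0 Z17.2
G0 X20.8 Y14.8
G1 X12.3 Y21.5
G1 X2.3 Y17.5
G1 X0.8 Y6.8
G1 X9.3 Y0.1
G1 X19.3 Y4.1
G1 X20.8 Y14.8
M2 ; end

The solid is a regular 6-sided prism (a cylinder approximated with 6 flat sides), circumscribed radius ≈ 10.8 mm, height ≈ 17.2 mm. Slicing at Δz = 2.5 mm — 7 equal slices spanning the solid's height, so layer i sits at z = i·h/7 — gives 7 non-empty perimeters. Each is a 6-segment closed polygon; G0 lifts to the layer z and rapids to the start vertex, then G1 traces the edges.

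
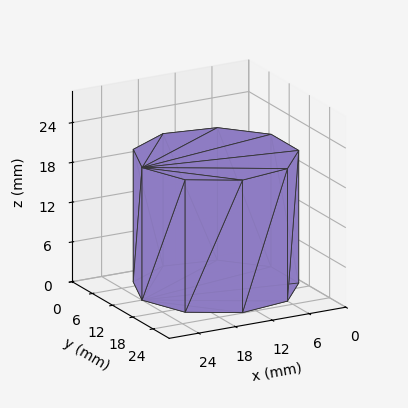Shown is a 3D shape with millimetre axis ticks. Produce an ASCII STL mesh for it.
Reading the render: the shape is a regular 9-sided prism (a cylinder approximated with 9 flat sides), circumscribed radius ≈ 12 mm, height ≈ 20 mm (dimensions read to the nearest mm from the axis ticks). For the STL, each face is triangulated and given an outward normal.

solid part
  facet normal 0.0000 0.0000 -1.0000
    outer loop
      vertex 14.1 23.8 0.0
      vertex 21.2 19.7 0.0
      vertex 24.0 12.0 0.0
    endloop
  endfacet
  facet normal 0.0000 0.0000 -1.0000
    outer loop
      vertex 6.0 22.4 0.0
      vertex 14.1 23.8 0.0
      vertex 24.0 12.0 0.0
    endloop
  endfacet
  facet normal 0.0000 0.0000 -1.0000
    outer loop
      vertex 0.7 16.1 0.0
      vertex 6.0 22.4 0.0
      vertex 24.0 12.0 0.0
    endloop
  endfacet
  facet normal 0.0000 0.0000 -1.0000
    outer loop
      vertex 0.7 7.9 0.0
      vertex 0.7 16.1 0.0
      vertex 24.0 12.0 0.0
    endloop
  endfacet
  facet normal 0.0000 0.0000 -1.0000
    outer loop
      vertex 6.0 1.6 0.0
      vertex 0.7 7.9 0.0
      vertex 24.0 12.0 0.0
    endloop
  endfacet
  facet normal 0.0000 0.0000 -1.0000
    outer loop
      vertex 14.1 0.2 0.0
      vertex 6.0 1.6 0.0
      vertex 24.0 12.0 0.0
    endloop
  endfacet
  facet normal 0.0000 0.0000 -1.0000
    outer loop
      vertex 21.2 4.3 0.0
      vertex 14.1 0.2 0.0
      vertex 24.0 12.0 0.0
    endloop
  endfacet
  facet normal 0.0000 0.0000 1.0000
    outer loop
      vertex 24.0 12.0 20.0
      vertex 21.2 19.7 20.0
      vertex 14.1 23.8 20.0
    endloop
  endfacet
  facet normal 0.0000 0.0000 1.0000
    outer loop
      vertex 24.0 12.0 20.0
      vertex 14.1 23.8 20.0
      vertex 6.0 22.4 20.0
    endloop
  endfacet
  facet normal 0.0000 0.0000 1.0000
    outer loop
      vertex 24.0 12.0 20.0
      vertex 6.0 22.4 20.0
      vertex 0.7 16.1 20.0
    endloop
  endfacet
  facet normal 0.0000 0.0000 1.0000
    outer loop
      vertex 24.0 12.0 20.0
      vertex 0.7 16.1 20.0
      vertex 0.7 7.9 20.0
    endloop
  endfacet
  facet normal 0.0000 0.0000 1.0000
    outer loop
      vertex 24.0 12.0 20.0
      vertex 0.7 7.9 20.0
      vertex 6.0 1.6 20.0
    endloop
  endfacet
  facet normal 0.0000 0.0000 1.0000
    outer loop
      vertex 24.0 12.0 20.0
      vertex 6.0 1.6 20.0
      vertex 14.1 0.2 20.0
    endloop
  endfacet
  facet normal 0.0000 0.0000 1.0000
    outer loop
      vertex 24.0 12.0 20.0
      vertex 14.1 0.2 20.0
      vertex 21.2 4.3 20.0
    endloop
  endfacet
  facet normal 0.9398 0.3417 0.0000
    outer loop
      vertex 24.0 12.0 0.0
      vertex 21.2 19.7 0.0
      vertex 21.2 19.7 20.0
    endloop
  endfacet
  facet normal 0.9398 0.3417 0.0000
    outer loop
      vertex 24.0 12.0 0.0
      vertex 21.2 19.7 20.0
      vertex 24.0 12.0 20.0
    endloop
  endfacet
  facet normal 0.5001 0.8660 0.0000
    outer loop
      vertex 21.2 19.7 0.0
      vertex 14.1 23.8 0.0
      vertex 14.1 23.8 20.0
    endloop
  endfacet
  facet normal 0.5001 0.8660 0.0000
    outer loop
      vertex 21.2 19.7 0.0
      vertex 14.1 23.8 20.0
      vertex 21.2 19.7 20.0
    endloop
  endfacet
  facet normal -0.1703 0.9854 0.0000
    outer loop
      vertex 14.1 23.8 0.0
      vertex 6.0 22.4 0.0
      vertex 6.0 22.4 20.0
    endloop
  endfacet
  facet normal -0.1703 0.9854 0.0000
    outer loop
      vertex 14.1 23.8 0.0
      vertex 6.0 22.4 20.0
      vertex 14.1 23.8 20.0
    endloop
  endfacet
  facet normal -0.7652 0.6438 0.0000
    outer loop
      vertex 6.0 22.4 0.0
      vertex 0.7 16.1 0.0
      vertex 0.7 16.1 20.0
    endloop
  endfacet
  facet normal -0.7652 0.6438 0.0000
    outer loop
      vertex 6.0 22.4 0.0
      vertex 0.7 16.1 20.0
      vertex 6.0 22.4 20.0
    endloop
  endfacet
  facet normal -1.0000 0.0000 0.0000
    outer loop
      vertex 0.7 16.1 0.0
      vertex 0.7 7.9 0.0
      vertex 0.7 7.9 20.0
    endloop
  endfacet
  facet normal -1.0000 0.0000 0.0000
    outer loop
      vertex 0.7 16.1 0.0
      vertex 0.7 7.9 20.0
      vertex 0.7 16.1 20.0
    endloop
  endfacet
  facet normal -0.7652 -0.6438 0.0000
    outer loop
      vertex 0.7 7.9 0.0
      vertex 6.0 1.6 0.0
      vertex 6.0 1.6 20.0
    endloop
  endfacet
  facet normal -0.7652 -0.6438 0.0000
    outer loop
      vertex 0.7 7.9 0.0
      vertex 6.0 1.6 20.0
      vertex 0.7 7.9 20.0
    endloop
  endfacet
  facet normal -0.1703 -0.9854 0.0000
    outer loop
      vertex 6.0 1.6 0.0
      vertex 14.1 0.2 0.0
      vertex 14.1 0.2 20.0
    endloop
  endfacet
  facet normal -0.1703 -0.9854 0.0000
    outer loop
      vertex 6.0 1.6 0.0
      vertex 14.1 0.2 20.0
      vertex 6.0 1.6 20.0
    endloop
  endfacet
  facet normal 0.5001 -0.8660 0.0000
    outer loop
      vertex 14.1 0.2 0.0
      vertex 21.2 4.3 0.0
      vertex 21.2 4.3 20.0
    endloop
  endfacet
  facet normal 0.5001 -0.8660 0.0000
    outer loop
      vertex 14.1 0.2 0.0
      vertex 21.2 4.3 20.0
      vertex 14.1 0.2 20.0
    endloop
  endfacet
  facet normal 0.9398 -0.3417 0.0000
    outer loop
      vertex 21.2 4.3 0.0
      vertex 24.0 12.0 0.0
      vertex 24.0 12.0 20.0
    endloop
  endfacet
  facet normal 0.9398 -0.3417 0.0000
    outer loop
      vertex 21.2 4.3 0.0
      vertex 24.0 12.0 20.0
      vertex 21.2 4.3 20.0
    endloop
  endfacet
endsolid part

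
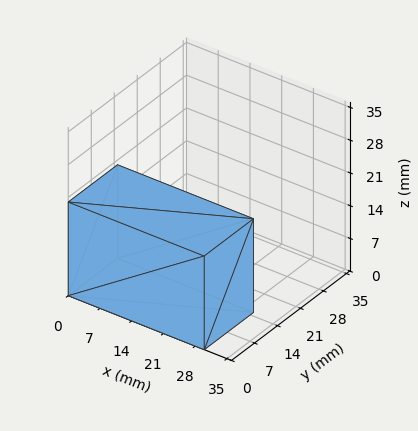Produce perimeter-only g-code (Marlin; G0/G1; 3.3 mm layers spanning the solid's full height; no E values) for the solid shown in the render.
Reading the render: the shape is a rectangular box, roughly 30 × 15 mm footprint and 20 mm tall (dimensions read to the nearest mm from the axis ticks). For the g-code, the solid's height is divided into equal slices at the stated Δz and each level perimeter traced with G1 moves after a G0 lift.

; perimeter-only toolpath
G21 ; units = mm
G90 ; absolute positioning
G28 ; home
; layer 1
G0 Z3.3
G0 X0.0 Y0.0
G1 X30.0 Y0.0
G1 X30.0 Y15.0
G1 X0.0 Y15.0
G1 X0.0 Y0.0
; layer 2
G0 Z6.7
G0 X0.0 Y0.0
G1 X30.0 Y0.0
G1 X30.0 Y15.0
G1 X0.0 Y15.0
G1 X0.0 Y0.0
; layer 3
G0 Z10.0
G0 X0.0 Y0.0
G1 X30.0 Y0.0
G1 X30.0 Y15.0
G1 X0.0 Y15.0
G1 X0.0 Y0.0
; layer 4
G0 Z13.3
G0 X0.0 Y0.0
G1 X30.0 Y0.0
G1 X30.0 Y15.0
G1 X0.0 Y15.0
G1 X0.0 Y0.0
; layer 5
G0 Z16.7
G0 X0.0 Y0.0
G1 X30.0 Y0.0
G1 X30.0 Y15.0
G1 X0.0 Y15.0
G1 X0.0 Y0.0
; layer 6
G0 Z20.0
G0 X0.0 Y0.0
G1 X30.0 Y0.0
G1 X30.0 Y15.0
G1 X0.0 Y15.0
G1 X0.0 Y0.0
M2 ; end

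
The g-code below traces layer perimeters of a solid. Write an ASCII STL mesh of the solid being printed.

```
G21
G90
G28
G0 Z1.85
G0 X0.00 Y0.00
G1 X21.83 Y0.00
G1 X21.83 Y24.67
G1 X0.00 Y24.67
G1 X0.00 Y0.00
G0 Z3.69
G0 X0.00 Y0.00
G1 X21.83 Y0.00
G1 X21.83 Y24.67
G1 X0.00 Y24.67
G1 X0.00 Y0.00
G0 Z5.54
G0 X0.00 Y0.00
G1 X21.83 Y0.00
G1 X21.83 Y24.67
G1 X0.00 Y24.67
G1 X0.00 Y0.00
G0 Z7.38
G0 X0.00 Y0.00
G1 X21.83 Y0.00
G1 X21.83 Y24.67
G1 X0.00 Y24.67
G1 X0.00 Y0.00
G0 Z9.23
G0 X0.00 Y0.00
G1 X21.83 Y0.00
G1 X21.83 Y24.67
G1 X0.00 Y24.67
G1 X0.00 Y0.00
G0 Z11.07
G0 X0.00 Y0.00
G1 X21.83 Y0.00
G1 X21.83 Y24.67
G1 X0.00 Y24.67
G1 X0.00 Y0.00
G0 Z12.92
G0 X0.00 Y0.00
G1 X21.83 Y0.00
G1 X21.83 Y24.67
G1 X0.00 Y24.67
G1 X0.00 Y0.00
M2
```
solid part
  facet normal 0.0000 0.0000 -1.0000
    outer loop
      vertex 21.83 24.67 0.00
      vertex 21.83 0.00 0.00
      vertex 0.00 0.00 0.00
    endloop
  endfacet
  facet normal 0.0000 0.0000 -1.0000
    outer loop
      vertex 0.00 24.67 0.00
      vertex 21.83 24.67 0.00
      vertex 0.00 0.00 0.00
    endloop
  endfacet
  facet normal 0.0000 0.0000 1.0000
    outer loop
      vertex 0.00 0.00 12.92
      vertex 21.83 0.00 12.92
      vertex 21.83 24.67 12.92
    endloop
  endfacet
  facet normal 0.0000 0.0000 1.0000
    outer loop
      vertex 0.00 0.00 12.92
      vertex 21.83 24.67 12.92
      vertex 0.00 24.67 12.92
    endloop
  endfacet
  facet normal 0.0000 -1.0000 0.0000
    outer loop
      vertex 0.00 0.00 0.00
      vertex 21.83 0.00 0.00
      vertex 21.83 0.00 12.92
    endloop
  endfacet
  facet normal 0.0000 -1.0000 0.0000
    outer loop
      vertex 0.00 0.00 0.00
      vertex 21.83 0.00 12.92
      vertex 0.00 0.00 12.92
    endloop
  endfacet
  facet normal 0.0000 1.0000 0.0000
    outer loop
      vertex 21.83 24.67 12.92
      vertex 21.83 24.67 0.00
      vertex 0.00 24.67 0.00
    endloop
  endfacet
  facet normal 0.0000 1.0000 0.0000
    outer loop
      vertex 0.00 24.67 12.92
      vertex 21.83 24.67 12.92
      vertex 0.00 24.67 0.00
    endloop
  endfacet
  facet normal -1.0000 0.0000 0.0000
    outer loop
      vertex 0.00 24.67 12.92
      vertex 0.00 24.67 0.00
      vertex 0.00 0.00 0.00
    endloop
  endfacet
  facet normal -1.0000 0.0000 0.0000
    outer loop
      vertex 0.00 0.00 12.92
      vertex 0.00 24.67 12.92
      vertex 0.00 0.00 0.00
    endloop
  endfacet
  facet normal 1.0000 0.0000 0.0000
    outer loop
      vertex 21.83 0.00 0.00
      vertex 21.83 24.67 0.00
      vertex 21.83 24.67 12.92
    endloop
  endfacet
  facet normal 1.0000 0.0000 0.0000
    outer loop
      vertex 21.83 0.00 0.00
      vertex 21.83 24.67 12.92
      vertex 21.83 0.00 12.92
    endloop
  endfacet
endsolid part

The G0 Z moves step by Δz≈1.85 mm. Every layer's G1 loop is the same polygon, so the solid is a straight extrusion of it from z=0 to z≈12.9. Closing with flat bottom and top caps and triangulating gives 12 facets — a rectangular box, roughly 21.8 × 24.7 mm footprint and 12.9 mm tall.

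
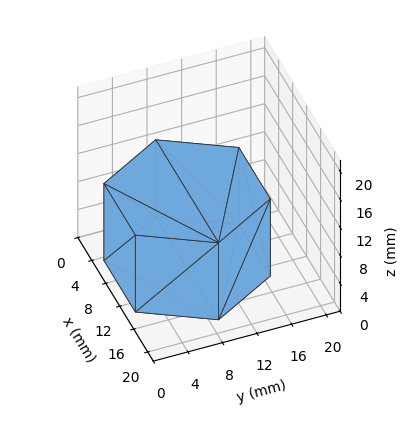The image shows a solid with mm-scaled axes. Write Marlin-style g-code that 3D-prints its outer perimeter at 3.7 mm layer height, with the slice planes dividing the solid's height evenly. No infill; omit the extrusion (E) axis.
Reading the render: the shape is a regular 6-sided prism (a cylinder approximated with 6 flat sides), circumscribed radius ≈ 9 mm, height ≈ 11 mm (dimensions read to the nearest mm from the axis ticks). For the g-code, the solid's height is divided into equal slices at the stated Δz and each level perimeter traced with G1 moves after a G0 lift.

; perimeter-only toolpath
G21 ; units = mm
G90 ; absolute positioning
G28 ; home
; layer 1
G0 Z3.7
G0 X18.0 Y9.0
G1 X13.5 Y16.8
G1 X4.5 Y16.8
G1 X0.0 Y9.0
G1 X4.5 Y1.2
G1 X13.5 Y1.2
G1 X18.0 Y9.0
; layer 2
G0 Z7.3
G0 X18.0 Y9.0
G1 X13.5 Y16.8
G1 X4.5 Y16.8
G1 X0.0 Y9.0
G1 X4.5 Y1.2
G1 X13.5 Y1.2
G1 X18.0 Y9.0
; layer 3
G0 Z11.0
G0 X18.0 Y9.0
G1 X13.5 Y16.8
G1 X4.5 Y16.8
G1 X0.0 Y9.0
G1 X4.5 Y1.2
G1 X13.5 Y1.2
G1 X18.0 Y9.0
M2 ; end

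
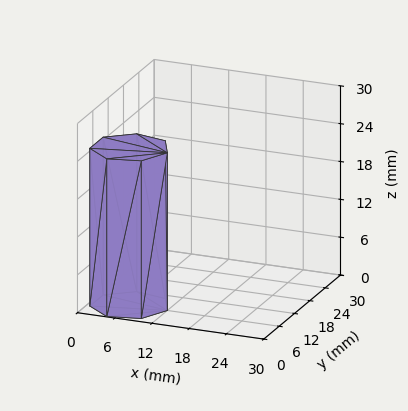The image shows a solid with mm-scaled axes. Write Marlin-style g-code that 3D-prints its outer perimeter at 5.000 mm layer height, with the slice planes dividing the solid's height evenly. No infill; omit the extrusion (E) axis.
Reading the render: the shape is a regular 7-sided prism (a cylinder approximated with 7 flat sides), circumscribed radius ≈ 6 mm, height ≈ 25 mm (dimensions read to the nearest mm from the axis ticks). For the g-code, the solid's height is divided into equal slices at the stated Δz and each level perimeter traced with G1 moves after a G0 lift.

; perimeter-only toolpath
G21 ; units = mm
G90 ; absolute positioning
G28 ; home
; layer 1
G0 Z5.000
G0 X12.000 Y6.000
G1 X9.741 Y10.691
G1 X4.665 Y11.850
G1 X0.594 Y8.603
G1 X0.594 Y3.397
G1 X4.665 Y0.150
G1 X9.741 Y1.309
G1 X12.000 Y6.000
; layer 2
G0 Z10.000
G0 X12.000 Y6.000
G1 X9.741 Y10.691
G1 X4.665 Y11.850
G1 X0.594 Y8.603
G1 X0.594 Y3.397
G1 X4.665 Y0.150
G1 X9.741 Y1.309
G1 X12.000 Y6.000
; layer 3
G0 Z15.000
G0 X12.000 Y6.000
G1 X9.741 Y10.691
G1 X4.665 Y11.850
G1 X0.594 Y8.603
G1 X0.594 Y3.397
G1 X4.665 Y0.150
G1 X9.741 Y1.309
G1 X12.000 Y6.000
; layer 4
G0 Z20.000
G0 X12.000 Y6.000
G1 X9.741 Y10.691
G1 X4.665 Y11.850
G1 X0.594 Y8.603
G1 X0.594 Y3.397
G1 X4.665 Y0.150
G1 X9.741 Y1.309
G1 X12.000 Y6.000
; layer 5
G0 Z25.000
G0 X12.000 Y6.000
G1 X9.741 Y10.691
G1 X4.665 Y11.850
G1 X0.594 Y8.603
G1 X0.594 Y3.397
G1 X4.665 Y0.150
G1 X9.741 Y1.309
G1 X12.000 Y6.000
M2 ; end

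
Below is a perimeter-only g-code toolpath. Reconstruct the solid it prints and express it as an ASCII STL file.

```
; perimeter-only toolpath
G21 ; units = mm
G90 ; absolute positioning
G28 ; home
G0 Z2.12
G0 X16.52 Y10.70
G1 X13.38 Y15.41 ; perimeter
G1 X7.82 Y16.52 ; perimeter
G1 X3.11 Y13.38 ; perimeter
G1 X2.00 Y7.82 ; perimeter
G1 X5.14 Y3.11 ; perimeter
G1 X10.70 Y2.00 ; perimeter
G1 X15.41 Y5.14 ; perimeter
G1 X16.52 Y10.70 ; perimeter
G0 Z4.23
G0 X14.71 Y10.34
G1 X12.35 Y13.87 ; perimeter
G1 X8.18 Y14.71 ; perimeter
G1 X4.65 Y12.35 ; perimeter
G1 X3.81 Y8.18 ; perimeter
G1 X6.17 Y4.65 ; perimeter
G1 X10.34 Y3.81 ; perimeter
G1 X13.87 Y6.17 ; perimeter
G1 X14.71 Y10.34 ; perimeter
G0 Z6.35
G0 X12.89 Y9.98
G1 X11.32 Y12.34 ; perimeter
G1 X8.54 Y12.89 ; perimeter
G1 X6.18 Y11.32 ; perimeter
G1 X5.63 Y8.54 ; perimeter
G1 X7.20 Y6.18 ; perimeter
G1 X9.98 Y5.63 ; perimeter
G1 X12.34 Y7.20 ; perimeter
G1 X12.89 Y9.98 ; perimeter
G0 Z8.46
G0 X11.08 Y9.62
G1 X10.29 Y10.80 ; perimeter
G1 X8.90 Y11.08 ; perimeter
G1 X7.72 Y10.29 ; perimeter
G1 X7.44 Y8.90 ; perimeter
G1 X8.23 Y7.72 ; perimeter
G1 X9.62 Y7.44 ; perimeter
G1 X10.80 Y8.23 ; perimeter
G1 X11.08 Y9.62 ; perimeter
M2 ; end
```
solid part
  facet normal 0.0000 0.0000 -1.0000
    outer loop
      vertex 7.46 18.34 0.00
      vertex 14.41 16.95 0.00
      vertex 18.34 11.06 0.00
    endloop
  endfacet
  facet normal 0.0000 0.0000 -1.0000
    outer loop
      vertex 1.57 14.41 0.00
      vertex 7.46 18.34 0.00
      vertex 18.34 11.06 0.00
    endloop
  endfacet
  facet normal 0.0000 0.0000 -1.0000
    outer loop
      vertex 0.18 7.46 0.00
      vertex 1.57 14.41 0.00
      vertex 18.34 11.06 0.00
    endloop
  endfacet
  facet normal 0.0000 0.0000 -1.0000
    outer loop
      vertex 4.11 1.57 0.00
      vertex 0.18 7.46 0.00
      vertex 18.34 11.06 0.00
    endloop
  endfacet
  facet normal 0.0000 0.0000 -1.0000
    outer loop
      vertex 11.06 0.18 0.00
      vertex 4.11 1.57 0.00
      vertex 18.34 11.06 0.00
    endloop
  endfacet
  facet normal 0.0000 0.0000 -1.0000
    outer loop
      vertex 16.95 4.11 0.00
      vertex 11.06 0.18 0.00
      vertex 18.34 11.06 0.00
    endloop
  endfacet
  facet normal 0.6469 0.4316 0.6286
    outer loop
      vertex 18.34 11.06 0.00
      vertex 14.41 16.95 0.00
      vertex 9.26 9.26 10.58
    endloop
  endfacet
  facet normal 0.1525 0.7626 0.6286
    outer loop
      vertex 14.41 16.95 0.00
      vertex 7.46 18.34 0.00
      vertex 9.26 9.26 10.58
    endloop
  endfacet
  facet normal -0.4316 0.6469 0.6286
    outer loop
      vertex 7.46 18.34 0.00
      vertex 1.57 14.41 0.00
      vertex 9.26 9.26 10.58
    endloop
  endfacet
  facet normal -0.7626 0.1525 0.6286
    outer loop
      vertex 1.57 14.41 0.00
      vertex 0.18 7.46 0.00
      vertex 9.26 9.26 10.58
    endloop
  endfacet
  facet normal -0.6469 -0.4316 0.6286
    outer loop
      vertex 0.18 7.46 0.00
      vertex 4.11 1.57 0.00
      vertex 9.26 9.26 10.58
    endloop
  endfacet
  facet normal -0.1525 -0.7626 0.6286
    outer loop
      vertex 4.11 1.57 0.00
      vertex 11.06 0.18 0.00
      vertex 9.26 9.26 10.58
    endloop
  endfacet
  facet normal 0.4316 -0.6469 0.6286
    outer loop
      vertex 11.06 0.18 0.00
      vertex 16.95 4.11 0.00
      vertex 9.26 9.26 10.58
    endloop
  endfacet
  facet normal 0.7626 -0.1525 0.6286
    outer loop
      vertex 16.95 4.11 0.00
      vertex 18.34 11.06 0.00
      vertex 9.26 9.26 10.58
    endloop
  endfacet
endsolid part

The G0 Z moves step by Δz≈2.12 mm. The G1 loops shrink linearly with z, so the solid tapers from its base footprint up to z≈10.6. Closing with a flat bottom cap and the tapered top and triangulating gives 14 facets — a regular 8-sided pyramid, base circumscribed radius ≈ 9.26 mm, apex at z ≈ 10.6 mm.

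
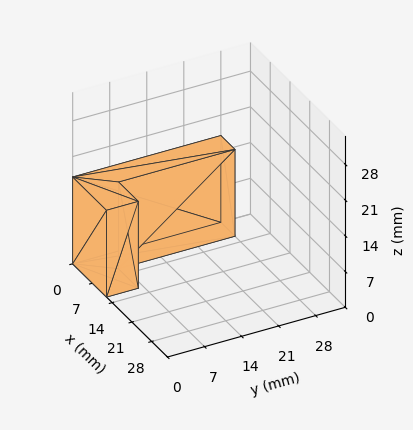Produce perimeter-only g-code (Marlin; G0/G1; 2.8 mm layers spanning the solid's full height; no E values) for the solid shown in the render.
Reading the render: the shape is an L-shaped prism: outer 12 × 28 mm, arm thicknesses ≈ 6 mm (horizontal) and 5 mm (vertical), extruded 17 mm in z (dimensions read to the nearest mm from the axis ticks). For the g-code, the solid's height is divided into equal slices at the stated Δz and each level perimeter traced with G1 moves after a G0 lift.

; perimeter-only toolpath
G21 ; units = mm
G90 ; absolute positioning
G28 ; home
; layer 1
G0 Z2.8
G0 X0.0 Y0.0
G1 X12.0 Y0.0
G1 X12.0 Y6.0
G1 X5.0 Y6.0
G1 X5.0 Y28.0
G1 X0.0 Y28.0
G1 X0.0 Y0.0
; layer 2
G0 Z5.7
G0 X0.0 Y0.0
G1 X12.0 Y0.0
G1 X12.0 Y6.0
G1 X5.0 Y6.0
G1 X5.0 Y28.0
G1 X0.0 Y28.0
G1 X0.0 Y0.0
; layer 3
G0 Z8.5
G0 X0.0 Y0.0
G1 X12.0 Y0.0
G1 X12.0 Y6.0
G1 X5.0 Y6.0
G1 X5.0 Y28.0
G1 X0.0 Y28.0
G1 X0.0 Y0.0
; layer 4
G0 Z11.3
G0 X0.0 Y0.0
G1 X12.0 Y0.0
G1 X12.0 Y6.0
G1 X5.0 Y6.0
G1 X5.0 Y28.0
G1 X0.0 Y28.0
G1 X0.0 Y0.0
; layer 5
G0 Z14.2
G0 X0.0 Y0.0
G1 X12.0 Y0.0
G1 X12.0 Y6.0
G1 X5.0 Y6.0
G1 X5.0 Y28.0
G1 X0.0 Y28.0
G1 X0.0 Y0.0
; layer 6
G0 Z17.0
G0 X0.0 Y0.0
G1 X12.0 Y0.0
G1 X12.0 Y6.0
G1 X5.0 Y6.0
G1 X5.0 Y28.0
G1 X0.0 Y28.0
G1 X0.0 Y0.0
M2 ; end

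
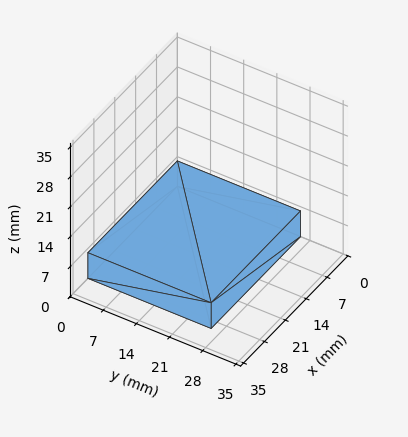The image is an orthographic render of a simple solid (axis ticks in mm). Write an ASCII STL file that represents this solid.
Reading the render: the shape is a rectangular box, roughly 30 × 26 mm footprint and 6 mm tall (dimensions read to the nearest mm from the axis ticks). For the STL, each face is triangulated and given an outward normal.

solid part
  facet normal 0.0000 0.0000 -1.0000
    outer loop
      vertex 30.00 26.00 0.00
      vertex 30.00 0.00 0.00
      vertex 0.00 0.00 0.00
    endloop
  endfacet
  facet normal 0.0000 0.0000 -1.0000
    outer loop
      vertex 0.00 26.00 0.00
      vertex 30.00 26.00 0.00
      vertex 0.00 0.00 0.00
    endloop
  endfacet
  facet normal 0.0000 0.0000 1.0000
    outer loop
      vertex 0.00 0.00 6.00
      vertex 30.00 0.00 6.00
      vertex 30.00 26.00 6.00
    endloop
  endfacet
  facet normal 0.0000 0.0000 1.0000
    outer loop
      vertex 0.00 0.00 6.00
      vertex 30.00 26.00 6.00
      vertex 0.00 26.00 6.00
    endloop
  endfacet
  facet normal 0.0000 -1.0000 0.0000
    outer loop
      vertex 0.00 0.00 0.00
      vertex 30.00 0.00 0.00
      vertex 30.00 0.00 6.00
    endloop
  endfacet
  facet normal 0.0000 -1.0000 0.0000
    outer loop
      vertex 0.00 0.00 0.00
      vertex 30.00 0.00 6.00
      vertex 0.00 0.00 6.00
    endloop
  endfacet
  facet normal 0.0000 1.0000 0.0000
    outer loop
      vertex 30.00 26.00 6.00
      vertex 30.00 26.00 0.00
      vertex 0.00 26.00 0.00
    endloop
  endfacet
  facet normal 0.0000 1.0000 0.0000
    outer loop
      vertex 0.00 26.00 6.00
      vertex 30.00 26.00 6.00
      vertex 0.00 26.00 0.00
    endloop
  endfacet
  facet normal -1.0000 0.0000 0.0000
    outer loop
      vertex 0.00 26.00 6.00
      vertex 0.00 26.00 0.00
      vertex 0.00 0.00 0.00
    endloop
  endfacet
  facet normal -1.0000 0.0000 0.0000
    outer loop
      vertex 0.00 0.00 6.00
      vertex 0.00 26.00 6.00
      vertex 0.00 0.00 0.00
    endloop
  endfacet
  facet normal 1.0000 0.0000 0.0000
    outer loop
      vertex 30.00 0.00 0.00
      vertex 30.00 26.00 0.00
      vertex 30.00 26.00 6.00
    endloop
  endfacet
  facet normal 1.0000 0.0000 0.0000
    outer loop
      vertex 30.00 0.00 0.00
      vertex 30.00 26.00 6.00
      vertex 30.00 0.00 6.00
    endloop
  endfacet
endsolid part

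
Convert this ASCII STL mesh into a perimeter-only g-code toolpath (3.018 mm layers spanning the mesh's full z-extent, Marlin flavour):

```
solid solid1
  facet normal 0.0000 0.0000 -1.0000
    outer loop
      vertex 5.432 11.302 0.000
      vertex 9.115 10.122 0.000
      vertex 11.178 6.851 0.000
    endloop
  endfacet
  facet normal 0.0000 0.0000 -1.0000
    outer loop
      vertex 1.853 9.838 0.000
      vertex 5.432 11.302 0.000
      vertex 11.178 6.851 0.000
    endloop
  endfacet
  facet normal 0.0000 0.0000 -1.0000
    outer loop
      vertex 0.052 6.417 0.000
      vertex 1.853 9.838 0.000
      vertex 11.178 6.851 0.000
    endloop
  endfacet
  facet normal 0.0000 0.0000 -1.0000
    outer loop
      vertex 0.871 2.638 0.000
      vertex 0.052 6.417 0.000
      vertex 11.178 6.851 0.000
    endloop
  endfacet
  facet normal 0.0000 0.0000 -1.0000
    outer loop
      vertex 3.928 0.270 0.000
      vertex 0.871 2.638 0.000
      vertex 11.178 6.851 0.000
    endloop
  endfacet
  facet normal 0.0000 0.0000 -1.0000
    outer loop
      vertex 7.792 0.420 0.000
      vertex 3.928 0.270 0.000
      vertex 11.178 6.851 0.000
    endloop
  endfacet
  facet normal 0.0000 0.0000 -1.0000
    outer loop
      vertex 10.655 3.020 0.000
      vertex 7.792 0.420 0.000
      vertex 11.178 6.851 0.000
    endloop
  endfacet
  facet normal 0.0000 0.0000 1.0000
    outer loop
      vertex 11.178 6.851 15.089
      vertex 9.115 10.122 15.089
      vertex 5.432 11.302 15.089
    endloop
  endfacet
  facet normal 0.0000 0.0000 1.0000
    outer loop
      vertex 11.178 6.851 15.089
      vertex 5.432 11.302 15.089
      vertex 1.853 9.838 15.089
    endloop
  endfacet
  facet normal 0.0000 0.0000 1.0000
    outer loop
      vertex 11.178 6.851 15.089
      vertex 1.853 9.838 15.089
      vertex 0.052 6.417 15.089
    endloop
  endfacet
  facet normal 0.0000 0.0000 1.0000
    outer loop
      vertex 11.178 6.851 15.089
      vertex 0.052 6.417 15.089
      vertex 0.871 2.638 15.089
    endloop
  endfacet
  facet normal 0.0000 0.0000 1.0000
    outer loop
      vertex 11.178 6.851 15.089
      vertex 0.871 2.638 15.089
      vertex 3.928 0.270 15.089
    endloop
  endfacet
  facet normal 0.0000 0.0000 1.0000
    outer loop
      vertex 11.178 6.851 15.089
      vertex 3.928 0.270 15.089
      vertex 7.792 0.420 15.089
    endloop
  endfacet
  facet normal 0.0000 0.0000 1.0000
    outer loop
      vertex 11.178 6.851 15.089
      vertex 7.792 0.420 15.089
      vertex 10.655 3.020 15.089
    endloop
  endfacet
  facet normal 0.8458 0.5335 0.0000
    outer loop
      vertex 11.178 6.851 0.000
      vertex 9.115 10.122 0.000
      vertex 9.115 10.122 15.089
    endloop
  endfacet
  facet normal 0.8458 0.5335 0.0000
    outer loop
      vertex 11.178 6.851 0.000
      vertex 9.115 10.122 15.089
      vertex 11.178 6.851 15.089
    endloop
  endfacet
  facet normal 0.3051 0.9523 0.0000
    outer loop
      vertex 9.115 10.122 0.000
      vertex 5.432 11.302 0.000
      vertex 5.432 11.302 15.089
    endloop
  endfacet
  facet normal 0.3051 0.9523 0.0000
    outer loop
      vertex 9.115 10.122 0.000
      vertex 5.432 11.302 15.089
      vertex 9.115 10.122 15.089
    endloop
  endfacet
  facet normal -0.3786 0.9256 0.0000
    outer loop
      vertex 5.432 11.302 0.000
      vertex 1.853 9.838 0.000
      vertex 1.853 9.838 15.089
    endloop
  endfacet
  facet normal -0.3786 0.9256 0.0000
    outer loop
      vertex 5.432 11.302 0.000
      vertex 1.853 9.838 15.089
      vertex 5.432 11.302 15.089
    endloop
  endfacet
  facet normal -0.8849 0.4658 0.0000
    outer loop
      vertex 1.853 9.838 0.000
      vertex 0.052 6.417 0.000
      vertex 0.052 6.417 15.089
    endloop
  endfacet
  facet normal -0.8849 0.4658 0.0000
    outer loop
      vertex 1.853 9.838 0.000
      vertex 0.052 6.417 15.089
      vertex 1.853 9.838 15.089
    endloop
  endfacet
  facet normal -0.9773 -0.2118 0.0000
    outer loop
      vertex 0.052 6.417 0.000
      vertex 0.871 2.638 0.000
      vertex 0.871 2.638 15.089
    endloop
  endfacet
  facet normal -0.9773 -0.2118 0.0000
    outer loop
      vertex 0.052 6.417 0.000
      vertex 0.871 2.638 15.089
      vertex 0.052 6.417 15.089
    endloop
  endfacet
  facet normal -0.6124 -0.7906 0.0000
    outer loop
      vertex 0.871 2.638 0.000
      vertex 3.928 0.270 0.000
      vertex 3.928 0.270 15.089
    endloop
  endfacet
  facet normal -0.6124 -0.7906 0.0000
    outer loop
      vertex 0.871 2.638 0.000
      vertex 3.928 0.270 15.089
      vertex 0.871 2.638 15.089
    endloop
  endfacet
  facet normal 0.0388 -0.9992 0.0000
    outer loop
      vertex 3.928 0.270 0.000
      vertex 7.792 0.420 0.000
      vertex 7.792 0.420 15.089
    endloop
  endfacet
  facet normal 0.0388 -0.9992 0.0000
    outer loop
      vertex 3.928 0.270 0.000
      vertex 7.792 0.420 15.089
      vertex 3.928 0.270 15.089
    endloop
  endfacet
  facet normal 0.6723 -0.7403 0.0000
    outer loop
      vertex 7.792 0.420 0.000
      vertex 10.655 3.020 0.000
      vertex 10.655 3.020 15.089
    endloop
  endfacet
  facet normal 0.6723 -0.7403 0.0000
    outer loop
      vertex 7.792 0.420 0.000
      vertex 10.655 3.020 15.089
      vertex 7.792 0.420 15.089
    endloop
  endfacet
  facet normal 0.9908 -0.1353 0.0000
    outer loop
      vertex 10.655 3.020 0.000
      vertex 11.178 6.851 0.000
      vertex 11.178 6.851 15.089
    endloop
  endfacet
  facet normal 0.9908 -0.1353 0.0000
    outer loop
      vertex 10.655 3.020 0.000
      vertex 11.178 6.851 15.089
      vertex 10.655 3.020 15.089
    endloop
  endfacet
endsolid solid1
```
; perimeter-only toolpath
G21 ; units = mm
G90 ; absolute positioning
G28 ; home
; layer 1
G0 Z3.018
G0 X11.178 Y6.851
G1 X9.115 Y10.122
G1 X5.432 Y11.302
G1 X1.853 Y9.838
G1 X0.052 Y6.417
G1 X0.871 Y2.638
G1 X3.928 Y0.270
G1 X7.792 Y0.420
G1 X10.655 Y3.020
G1 X11.178 Y6.851
; layer 2
G0 Z6.036
G0 X11.178 Y6.851
G1 X9.115 Y10.122
G1 X5.432 Y11.302
G1 X1.853 Y9.838
G1 X0.052 Y6.417
G1 X0.871 Y2.638
G1 X3.928 Y0.270
G1 X7.792 Y0.420
G1 X10.655 Y3.020
G1 X11.178 Y6.851
; layer 3
G0 Z9.053
G0 X11.178 Y6.851
G1 X9.115 Y10.122
G1 X5.432 Y11.302
G1 X1.853 Y9.838
G1 X0.052 Y6.417
G1 X0.871 Y2.638
G1 X3.928 Y0.270
G1 X7.792 Y0.420
G1 X10.655 Y3.020
G1 X11.178 Y6.851
; layer 4
G0 Z12.071
G0 X11.178 Y6.851
G1 X9.115 Y10.122
G1 X5.432 Y11.302
G1 X1.853 Y9.838
G1 X0.052 Y6.417
G1 X0.871 Y2.638
G1 X3.928 Y0.270
G1 X7.792 Y0.420
G1 X10.655 Y3.020
G1 X11.178 Y6.851
; layer 5
G0 Z15.089
G0 X11.178 Y6.851
G1 X9.115 Y10.122
G1 X5.432 Y11.302
G1 X1.853 Y9.838
G1 X0.052 Y6.417
G1 X0.871 Y2.638
G1 X3.928 Y0.270
G1 X7.792 Y0.420
G1 X10.655 Y3.020
G1 X11.178 Y6.851
M2 ; end

The solid is a regular 9-sided prism (a cylinder approximated with 9 flat sides), circumscribed radius ≈ 5.65 mm, height ≈ 15.1 mm. Slicing at Δz = 3.018 mm — 5 equal slices spanning the solid's height, so layer i sits at z = i·h/5 — gives 5 non-empty perimeters. Each is a 9-segment closed polygon; G0 lifts to the layer z and rapids to the start vertex, then G1 traces the edges.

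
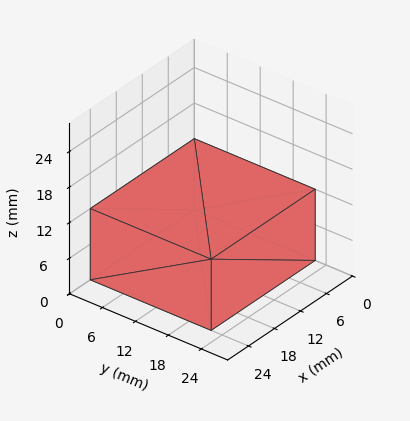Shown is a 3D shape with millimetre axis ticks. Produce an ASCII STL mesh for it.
Reading the render: the shape is a rectangular box, roughly 24 × 22 mm footprint and 12 mm tall (dimensions read to the nearest mm from the axis ticks). For the STL, each face is triangulated and given an outward normal.

solid part
  facet normal 0.0000 0.0000 -1.0000
    outer loop
      vertex 24.00 22.00 0.00
      vertex 24.00 0.00 0.00
      vertex 0.00 0.00 0.00
    endloop
  endfacet
  facet normal 0.0000 0.0000 -1.0000
    outer loop
      vertex 0.00 22.00 0.00
      vertex 24.00 22.00 0.00
      vertex 0.00 0.00 0.00
    endloop
  endfacet
  facet normal 0.0000 0.0000 1.0000
    outer loop
      vertex 0.00 0.00 12.00
      vertex 24.00 0.00 12.00
      vertex 24.00 22.00 12.00
    endloop
  endfacet
  facet normal 0.0000 0.0000 1.0000
    outer loop
      vertex 0.00 0.00 12.00
      vertex 24.00 22.00 12.00
      vertex 0.00 22.00 12.00
    endloop
  endfacet
  facet normal 0.0000 -1.0000 0.0000
    outer loop
      vertex 0.00 0.00 0.00
      vertex 24.00 0.00 0.00
      vertex 24.00 0.00 12.00
    endloop
  endfacet
  facet normal 0.0000 -1.0000 0.0000
    outer loop
      vertex 0.00 0.00 0.00
      vertex 24.00 0.00 12.00
      vertex 0.00 0.00 12.00
    endloop
  endfacet
  facet normal 0.0000 1.0000 0.0000
    outer loop
      vertex 24.00 22.00 12.00
      vertex 24.00 22.00 0.00
      vertex 0.00 22.00 0.00
    endloop
  endfacet
  facet normal 0.0000 1.0000 0.0000
    outer loop
      vertex 0.00 22.00 12.00
      vertex 24.00 22.00 12.00
      vertex 0.00 22.00 0.00
    endloop
  endfacet
  facet normal -1.0000 0.0000 0.0000
    outer loop
      vertex 0.00 22.00 12.00
      vertex 0.00 22.00 0.00
      vertex 0.00 0.00 0.00
    endloop
  endfacet
  facet normal -1.0000 0.0000 0.0000
    outer loop
      vertex 0.00 0.00 12.00
      vertex 0.00 22.00 12.00
      vertex 0.00 0.00 0.00
    endloop
  endfacet
  facet normal 1.0000 0.0000 0.0000
    outer loop
      vertex 24.00 0.00 0.00
      vertex 24.00 22.00 0.00
      vertex 24.00 22.00 12.00
    endloop
  endfacet
  facet normal 1.0000 0.0000 0.0000
    outer loop
      vertex 24.00 0.00 0.00
      vertex 24.00 22.00 12.00
      vertex 24.00 0.00 12.00
    endloop
  endfacet
endsolid part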